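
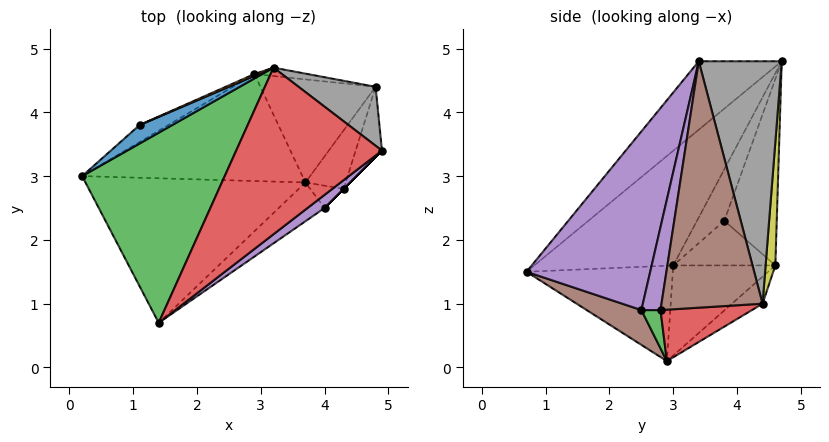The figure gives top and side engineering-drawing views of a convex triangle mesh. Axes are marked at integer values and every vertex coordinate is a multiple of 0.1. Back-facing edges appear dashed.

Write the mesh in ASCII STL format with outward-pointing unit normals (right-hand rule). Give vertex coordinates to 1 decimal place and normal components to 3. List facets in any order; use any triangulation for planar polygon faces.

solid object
 facet normal -0.392 -0.165 -0.905
  outer loop
   vertex 3.7 2.9 0.1
   vertex 1.4 0.7 1.5
   vertex 0.2 3.0 1.6
  endloop
 endfacet
 facet normal -0.319 0.538 -0.780
  outer loop
   vertex 2.9 4.6 1.6
   vertex 3.7 2.9 0.1
   vertex 0.2 3.0 1.6
  endloop
 endfacet
 facet normal -0.590 -0.339 0.733
  outer loop
   vertex 3.2 4.7 4.8
   vertex 0.2 3.0 1.6
   vertex 1.4 0.7 1.5
  endloop
 endfacet
 facet normal -0.371 -0.486 0.791
  outer loop
   vertex 3.2 4.7 4.8
   vertex 1.4 0.7 1.5
   vertex 4.9 3.4 4.8
  endloop
 endfacet
 facet normal 0.577 -0.815 0.055
  outer loop
   vertex 4.0 2.5 0.9
   vertex 4.9 3.4 4.8
   vertex 1.4 0.7 1.5
  endloop
 endfacet
 facet normal 0.399 -0.751 -0.525
  outer loop
   vertex 4.0 2.5 0.9
   vertex 1.4 0.7 1.5
   vertex 3.7 2.9 0.1
  endloop
 endfacet
 facet normal -0.183 0.601 -0.778
  outer loop
   vertex 4.8 4.4 1.0
   vertex 3.7 2.9 0.1
   vertex 2.9 4.6 1.6
  endloop
 endfacet
 facet normal 0.596 0.780 0.190
  outer loop
   vertex 4.8 4.4 1.0
   vertex 3.2 4.7 4.8
   vertex 4.9 3.4 4.8
  endloop
 endfacet
 facet normal 0.092 0.995 -0.040
  outer loop
   vertex 4.8 4.4 1.0
   vertex 2.9 4.6 1.6
   vertex 3.2 4.7 4.8
  endloop
 endfacet
 facet normal -0.484 0.818 -0.311
  outer loop
   vertex 1.1 3.8 2.3
   vertex 2.9 4.6 1.6
   vertex 0.2 3.0 1.6
  endloop
 endfacet
 facet normal -0.761 0.433 0.483
  outer loop
   vertex 1.1 3.8 2.3
   vertex 0.2 3.0 1.6
   vertex 3.2 4.7 4.8
  endloop
 endfacet
 facet normal -0.403 0.915 0.009
  outer loop
   vertex 1.1 3.8 2.3
   vertex 3.2 4.7 4.8
   vertex 2.9 4.6 1.6
  endloop
 endfacet
 facet normal 0.601 -0.601 -0.526
  outer loop
   vertex 4.3 2.8 0.9
   vertex 4.0 2.5 0.9
   vertex 3.7 2.9 0.1
  endloop
 endfacet
 facet normal 0.771 -0.203 -0.604
  outer loop
   vertex 4.3 2.8 0.9
   vertex 3.7 2.9 0.1
   vertex 4.8 4.4 1.0
  endloop
 endfacet
 facet normal 0.707 -0.707 0.000
  outer loop
   vertex 4.3 2.8 0.9
   vertex 4.9 3.4 4.8
   vertex 4.0 2.5 0.9
  endloop
 endfacet
 facet normal 0.951 -0.291 -0.102
  outer loop
   vertex 4.3 2.8 0.9
   vertex 4.8 4.4 1.0
   vertex 4.9 3.4 4.8
  endloop
 endfacet
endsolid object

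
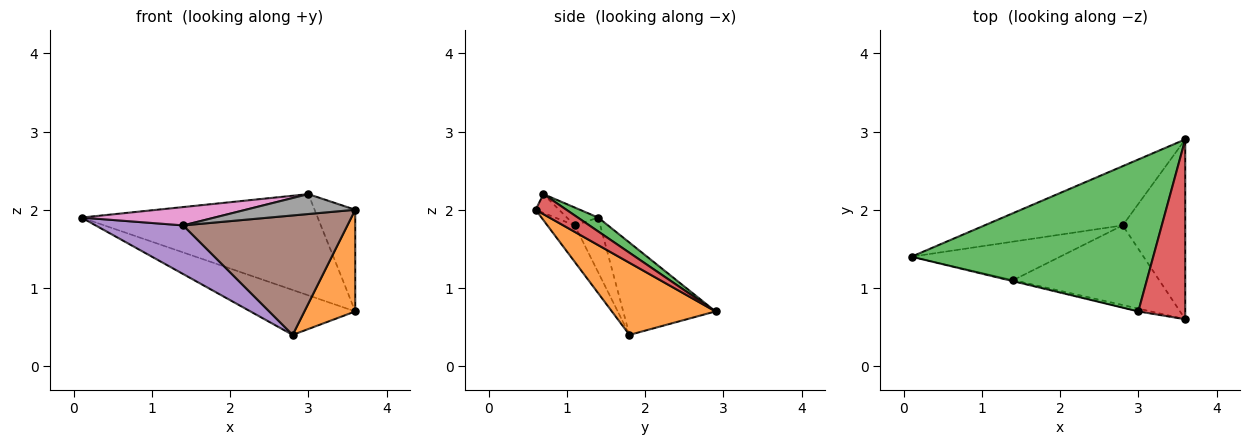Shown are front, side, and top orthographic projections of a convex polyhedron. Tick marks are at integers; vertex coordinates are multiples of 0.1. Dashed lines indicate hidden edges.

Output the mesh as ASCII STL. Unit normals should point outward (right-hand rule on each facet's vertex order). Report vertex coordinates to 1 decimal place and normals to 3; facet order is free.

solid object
 facet normal -0.470 0.533 -0.703
  outer loop
   vertex 2.8 1.8 0.4
   vertex 0.1 1.4 1.9
   vertex 3.6 2.9 0.7
  endloop
 endfacet
 facet normal 0.708 -0.347 -0.615
  outer loop
   vertex 2.8 1.8 0.4
   vertex 3.6 2.9 0.7
   vertex 3.6 0.6 2.0
  endloop
 endfacet
 facet normal 0.048 0.554 0.831
  outer loop
   vertex 3.0 0.7 2.2
   vertex 3.6 2.9 0.7
   vertex 0.1 1.4 1.9
  endloop
 endfacet
 facet normal 0.349 0.461 0.816
  outer loop
   vertex 3.0 0.7 2.2
   vertex 3.6 0.6 2.0
   vertex 3.6 2.9 0.7
  endloop
 endfacet
 facet normal -0.223 -0.764 -0.605
  outer loop
   vertex 1.4 1.1 1.8
   vertex 0.1 1.4 1.9
   vertex 2.8 1.8 0.4
  endloop
 endfacet
 facet normal -0.137 -0.824 -0.549
  outer loop
   vertex 1.4 1.1 1.8
   vertex 2.8 1.8 0.4
   vertex 3.6 0.6 2.0
  endloop
 endfacet
 facet normal -0.229 -0.972 -0.057
  outer loop
   vertex 1.4 1.1 1.8
   vertex 3.0 0.7 2.2
   vertex 0.1 1.4 1.9
  endloop
 endfacet
 facet normal -0.208 -0.968 -0.138
  outer loop
   vertex 1.4 1.1 1.8
   vertex 3.6 0.6 2.0
   vertex 3.0 0.7 2.2
  endloop
 endfacet
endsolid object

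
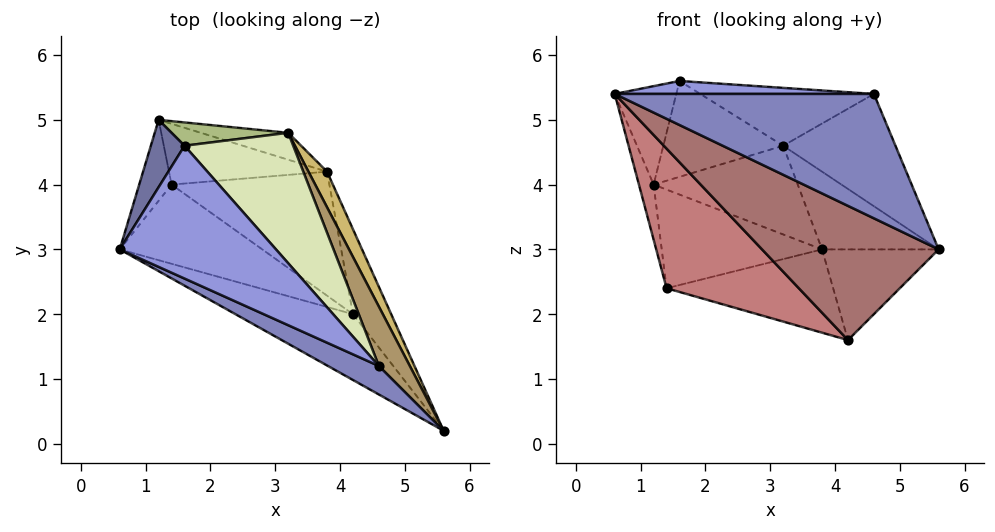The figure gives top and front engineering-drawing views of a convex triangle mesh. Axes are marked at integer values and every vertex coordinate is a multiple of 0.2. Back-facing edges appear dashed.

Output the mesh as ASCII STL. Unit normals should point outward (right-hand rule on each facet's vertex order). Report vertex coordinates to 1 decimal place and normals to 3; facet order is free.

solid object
 facet normal -0.820 0.472 0.323
  outer loop
   vertex 1.6 4.6 5.6
   vertex 1.2 5.0 4.0
   vertex 0.6 3.0 5.4
  endloop
 endfacet
 facet normal -0.402 -0.893 0.205
  outer loop
   vertex 4.6 1.2 5.4
   vertex 0.6 3.0 5.4
   vertex 5.6 0.2 3.0
  endloop
 endfacet
 facet normal -0.044 -0.097 0.994
  outer loop
   vertex 4.6 1.2 5.4
   vertex 1.6 4.6 5.6
   vertex 0.6 3.0 5.4
  endloop
 endfacet
 facet normal -0.967 0.143 -0.210
  outer loop
   vertex 1.4 4.0 2.4
   vertex 0.6 3.0 5.4
   vertex 1.2 5.0 4.0
  endloop
 endfacet
 facet normal 0.060 0.850 -0.524
  outer loop
   vertex 3.8 4.2 3.0
   vertex 1.4 4.0 2.4
   vertex 1.2 5.0 4.0
  endloop
 endfacet
 facet normal 0.026 0.971 0.236
  outer loop
   vertex 3.2 4.8 4.6
   vertex 1.2 5.0 4.0
   vertex 1.6 4.6 5.6
  endloop
 endfacet
 facet normal 0.180 0.941 -0.286
  outer loop
   vertex 3.2 4.8 4.6
   vertex 3.8 4.2 3.0
   vertex 1.2 5.0 4.0
  endloop
 endfacet
 facet normal 0.462 0.360 0.811
  outer loop
   vertex 3.2 4.8 4.6
   vertex 1.6 4.6 5.6
   vertex 4.6 1.2 5.4
  endloop
 endfacet
 facet normal 0.895 0.394 0.209
  outer loop
   vertex 3.2 4.8 4.6
   vertex 4.6 1.2 5.4
   vertex 5.6 0.2 3.0
  endloop
 endfacet
 facet normal 0.896 0.403 0.185
  outer loop
   vertex 3.2 4.8 4.6
   vertex 5.6 0.2 3.0
   vertex 3.8 4.2 3.0
  endloop
 endfacet
 facet normal 0.851 0.383 -0.359
  outer loop
   vertex 4.2 2.0 1.6
   vertex 3.8 4.2 3.0
   vertex 5.6 0.2 3.0
  endloop
 endfacet
 facet normal 0.159 0.550 -0.820
  outer loop
   vertex 4.2 2.0 1.6
   vertex 1.4 4.0 2.4
   vertex 3.8 4.2 3.0
  endloop
 endfacet
 facet normal -0.581 -0.731 -0.358
  outer loop
   vertex 4.2 2.0 1.6
   vertex 5.6 0.2 3.0
   vertex 0.6 3.0 5.4
  endloop
 endfacet
 facet normal -0.606 -0.692 -0.392
  outer loop
   vertex 4.2 2.0 1.6
   vertex 0.6 3.0 5.4
   vertex 1.4 4.0 2.4
  endloop
 endfacet
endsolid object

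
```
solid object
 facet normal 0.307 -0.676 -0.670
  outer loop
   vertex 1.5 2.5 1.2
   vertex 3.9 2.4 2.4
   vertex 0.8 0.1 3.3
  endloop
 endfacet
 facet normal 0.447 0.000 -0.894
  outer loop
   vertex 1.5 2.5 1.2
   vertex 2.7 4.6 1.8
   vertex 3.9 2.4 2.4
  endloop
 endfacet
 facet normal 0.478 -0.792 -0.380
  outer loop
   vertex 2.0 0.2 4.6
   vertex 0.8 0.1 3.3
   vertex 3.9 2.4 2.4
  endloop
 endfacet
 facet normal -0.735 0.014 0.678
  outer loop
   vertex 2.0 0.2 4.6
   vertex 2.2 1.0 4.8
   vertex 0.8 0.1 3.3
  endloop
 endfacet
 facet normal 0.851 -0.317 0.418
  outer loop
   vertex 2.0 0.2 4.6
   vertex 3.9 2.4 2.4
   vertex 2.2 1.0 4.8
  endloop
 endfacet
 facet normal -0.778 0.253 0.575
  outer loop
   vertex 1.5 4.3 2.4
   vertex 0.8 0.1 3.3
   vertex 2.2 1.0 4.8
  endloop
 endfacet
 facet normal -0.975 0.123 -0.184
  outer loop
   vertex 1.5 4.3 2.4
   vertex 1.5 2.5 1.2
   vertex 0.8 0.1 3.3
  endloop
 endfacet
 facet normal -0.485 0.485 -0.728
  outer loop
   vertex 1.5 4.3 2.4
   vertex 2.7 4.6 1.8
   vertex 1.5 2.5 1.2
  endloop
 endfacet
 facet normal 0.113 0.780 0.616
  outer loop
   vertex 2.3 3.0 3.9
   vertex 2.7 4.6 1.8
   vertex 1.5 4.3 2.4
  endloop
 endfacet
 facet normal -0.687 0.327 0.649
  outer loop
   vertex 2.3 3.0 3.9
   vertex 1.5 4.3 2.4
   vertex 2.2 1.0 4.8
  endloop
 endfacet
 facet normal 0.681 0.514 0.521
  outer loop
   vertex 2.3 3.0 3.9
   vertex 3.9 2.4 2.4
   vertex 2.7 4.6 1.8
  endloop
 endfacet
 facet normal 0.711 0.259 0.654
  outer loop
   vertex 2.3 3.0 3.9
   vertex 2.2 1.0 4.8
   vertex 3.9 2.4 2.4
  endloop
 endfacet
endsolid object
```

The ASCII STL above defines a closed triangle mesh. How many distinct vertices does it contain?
8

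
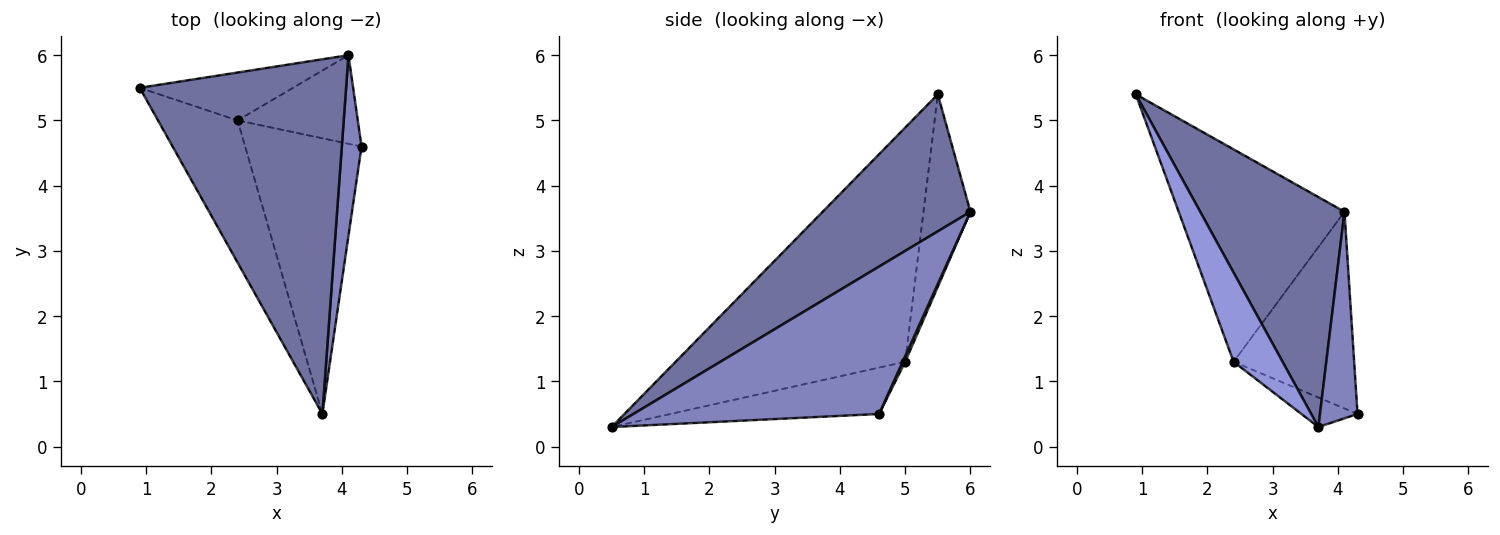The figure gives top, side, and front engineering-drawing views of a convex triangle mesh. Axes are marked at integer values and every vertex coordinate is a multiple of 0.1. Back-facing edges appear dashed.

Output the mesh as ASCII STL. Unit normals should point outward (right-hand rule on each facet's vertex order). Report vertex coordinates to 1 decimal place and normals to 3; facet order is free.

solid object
 facet normal 0.487 -0.475 0.733
  outer loop
   vertex 4.1 6.0 3.6
   vertex 0.9 5.5 5.4
   vertex 3.7 0.5 0.3
  endloop
 endfacet
 facet normal 0.980 -0.150 0.131
  outer loop
   vertex 4.1 6.0 3.6
   vertex 3.7 0.5 0.3
   vertex 4.3 4.6 0.5
  endloop
 endfacet
 facet normal -0.928 -0.198 -0.315
  outer loop
   vertex 2.4 5.0 1.3
   vertex 3.7 0.5 0.3
   vertex 0.9 5.5 5.4
  endloop
 endfacet
 facet normal -0.368 0.099 -0.924
  outer loop
   vertex 2.4 5.0 1.3
   vertex 4.3 4.6 0.5
   vertex 3.7 0.5 0.3
  endloop
 endfacet
 facet normal -0.266 0.940 -0.212
  outer loop
   vertex 2.4 5.0 1.3
   vertex 0.9 5.5 5.4
   vertex 4.1 6.0 3.6
  endloop
 endfacet
 facet normal 0.019 0.912 -0.410
  outer loop
   vertex 2.4 5.0 1.3
   vertex 4.1 6.0 3.6
   vertex 4.3 4.6 0.5
  endloop
 endfacet
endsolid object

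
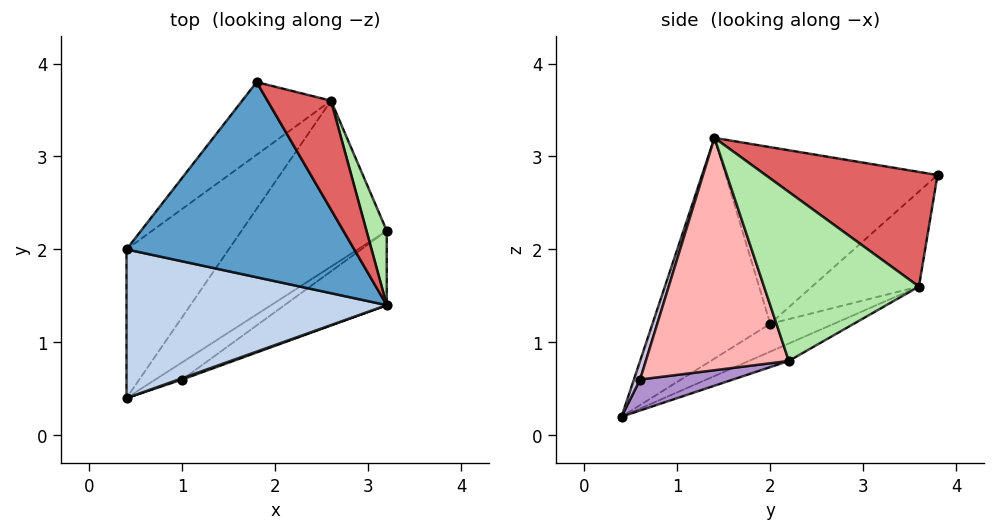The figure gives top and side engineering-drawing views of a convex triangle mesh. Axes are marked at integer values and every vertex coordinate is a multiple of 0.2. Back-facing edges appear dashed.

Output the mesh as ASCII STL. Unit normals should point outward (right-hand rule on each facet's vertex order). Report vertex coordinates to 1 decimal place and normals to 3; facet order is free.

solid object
 facet normal -0.598 -0.220 0.771
  outer loop
   vertex 3.2 1.4 3.2
   vertex 1.8 3.8 2.8
   vertex 0.4 2.0 1.2
  endloop
 endfacet
 facet normal -0.584 -0.430 0.688
  outer loop
   vertex 0.4 0.4 0.2
   vertex 3.2 1.4 3.2
   vertex 0.4 2.0 1.2
  endloop
 endfacet
 facet normal -0.473 0.762 -0.443
  outer loop
   vertex 2.6 3.6 1.6
   vertex 0.4 2.0 1.2
   vertex 1.8 3.8 2.8
  endloop
 endfacet
 facet normal -0.225 0.516 -0.826
  outer loop
   vertex 2.6 3.6 1.6
   vertex 0.4 0.4 0.2
   vertex 0.4 2.0 1.2
  endloop
 endfacet
 facet normal -0.106 0.459 -0.882
  outer loop
   vertex 2.6 3.6 1.6
   vertex 3.2 2.2 0.8
   vertex 0.4 0.4 0.2
  endloop
 endfacet
 facet normal 0.935 0.337 0.112
  outer loop
   vertex 2.6 3.6 1.6
   vertex 3.2 1.4 3.2
   vertex 3.2 2.2 0.8
  endloop
 endfacet
 facet normal 0.753 0.509 0.417
  outer loop
   vertex 2.6 3.6 1.6
   vertex 1.8 3.8 2.8
   vertex 3.2 1.4 3.2
  endloop
 endfacet
 facet normal 0.584 -0.770 -0.257
  outer loop
   vertex 1.0 0.6 0.6
   vertex 3.2 2.2 0.8
   vertex 3.2 1.4 3.2
  endloop
 endfacet
 facet normal 0.546 -0.691 -0.473
  outer loop
   vertex 1.0 0.6 0.6
   vertex 0.4 0.4 0.2
   vertex 3.2 2.2 0.8
  endloop
 endfacet
 facet normal 0.282 -0.958 0.056
  outer loop
   vertex 1.0 0.6 0.6
   vertex 3.2 1.4 3.2
   vertex 0.4 0.4 0.2
  endloop
 endfacet
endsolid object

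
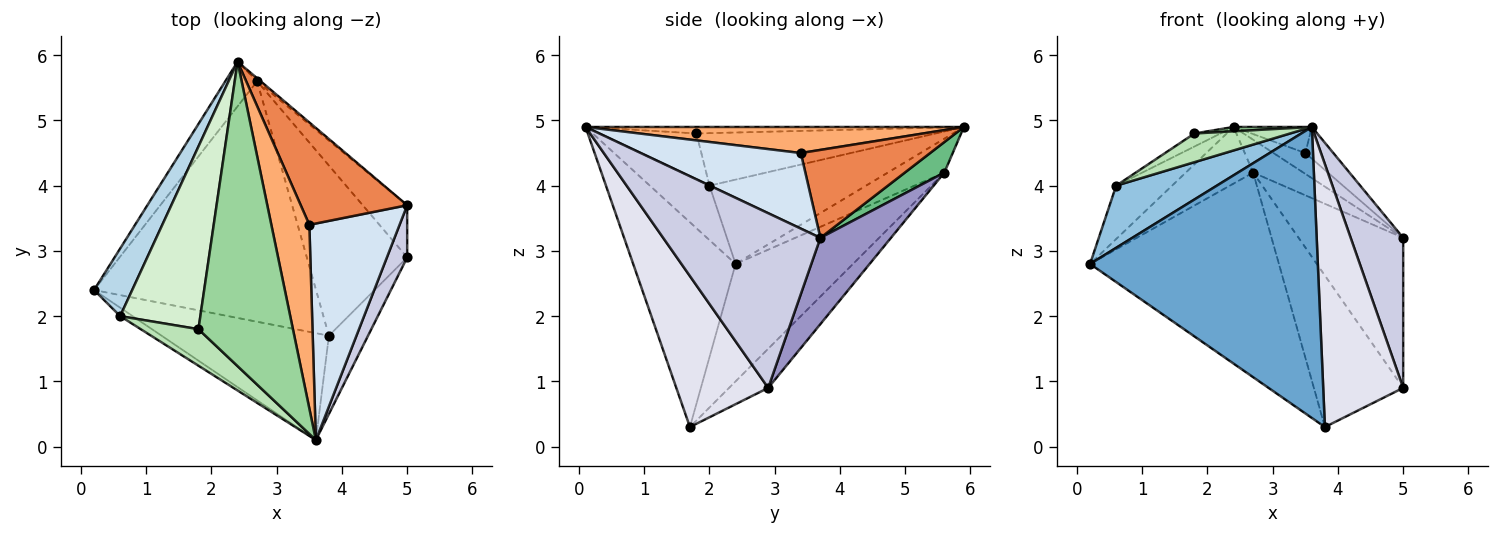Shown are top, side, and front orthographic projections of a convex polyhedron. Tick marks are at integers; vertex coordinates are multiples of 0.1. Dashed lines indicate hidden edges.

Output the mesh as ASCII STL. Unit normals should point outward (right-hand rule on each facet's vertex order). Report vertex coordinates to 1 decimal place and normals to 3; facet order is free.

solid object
 facet normal -0.389 -0.865 -0.318
  outer loop
   vertex 3.8 1.7 0.3
   vertex 3.6 0.1 4.9
   vertex 0.2 2.4 2.8
  endloop
 endfacet
 facet normal -0.506 -0.854 -0.116
  outer loop
   vertex 0.6 2.0 4.0
   vertex 0.2 2.4 2.8
   vertex 3.6 0.1 4.9
  endloop
 endfacet
 facet normal -0.866 0.309 0.392
  outer loop
   vertex 0.6 2.0 4.0
   vertex 2.4 5.9 4.9
   vertex 0.2 2.4 2.8
  endloop
 endfacet
 facet normal 0.638 0.112 0.762
  outer loop
   vertex 3.5 3.4 4.5
   vertex 3.6 0.1 4.9
   vertex 5.0 3.7 3.2
  endloop
 endfacet
 facet normal 0.629 0.155 0.762
  outer loop
   vertex 3.5 3.4 4.5
   vertex 5.0 3.7 3.2
   vertex 2.4 5.9 4.9
  endloop
 endfacet
 facet normal 0.562 0.116 0.819
  outer loop
   vertex 3.5 3.4 4.5
   vertex 2.4 5.9 4.9
   vertex 3.6 0.1 4.9
  endloop
 endfacet
 facet normal -0.374 0.601 -0.706
  outer loop
   vertex 2.7 5.6 4.2
   vertex 3.8 1.7 0.3
   vertex 0.2 2.4 2.8
  endloop
 endfacet
 facet normal -0.550 0.656 -0.517
  outer loop
   vertex 2.7 5.6 4.2
   vertex 0.2 2.4 2.8
   vertex 2.4 5.9 4.9
  endloop
 endfacet
 facet normal 0.616 0.784 -0.072
  outer loop
   vertex 2.7 5.6 4.2
   vertex 2.4 5.9 4.9
   vertex 5.0 3.7 3.2
  endloop
 endfacet
 facet normal -0.069 -0.014 0.998
  outer loop
   vertex 1.8 1.8 4.8
   vertex 3.6 0.1 4.9
   vertex 2.4 5.9 4.9
  endloop
 endfacet
 facet normal -0.531 -0.523 0.666
  outer loop
   vertex 1.8 1.8 4.8
   vertex 0.6 2.0 4.0
   vertex 3.6 0.1 4.9
  endloop
 endfacet
 facet normal -0.547 0.060 0.835
  outer loop
   vertex 1.8 1.8 4.8
   vertex 2.4 5.9 4.9
   vertex 0.6 2.0 4.0
  endloop
 endfacet
 facet normal 0.537 0.796 -0.277
  outer loop
   vertex 5.0 2.9 0.9
   vertex 2.7 5.6 4.2
   vertex 5.0 3.7 3.2
  endloop
 endfacet
 facet normal -0.280 0.638 -0.717
  outer loop
   vertex 5.0 2.9 0.9
   vertex 3.8 1.7 0.3
   vertex 2.7 5.6 4.2
  endloop
 endfacet
 facet normal 0.943 -0.315 0.110
  outer loop
   vertex 5.0 2.9 0.9
   vertex 5.0 3.7 3.2
   vertex 3.6 0.1 4.9
  endloop
 endfacet
 facet normal 0.740 -0.644 -0.192
  outer loop
   vertex 5.0 2.9 0.9
   vertex 3.6 0.1 4.9
   vertex 3.8 1.7 0.3
  endloop
 endfacet
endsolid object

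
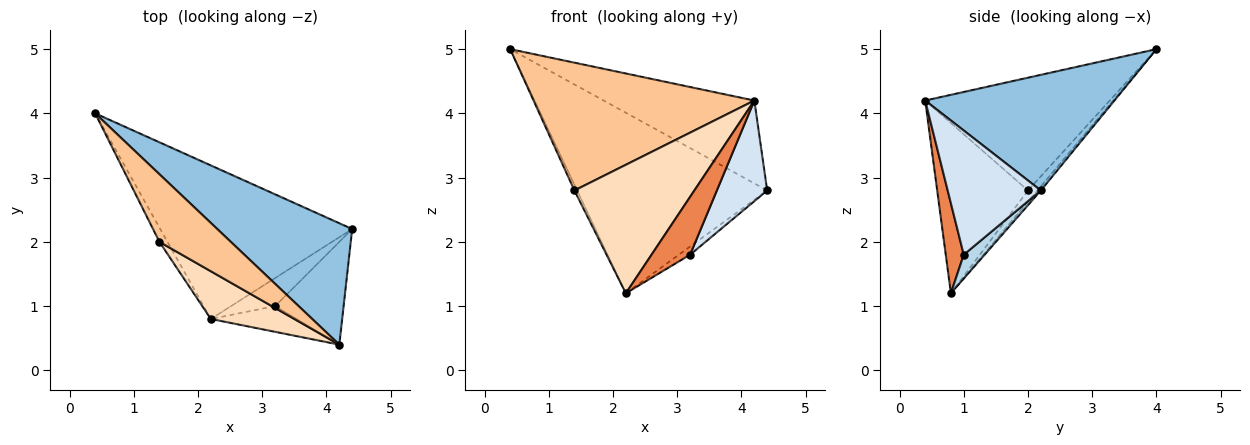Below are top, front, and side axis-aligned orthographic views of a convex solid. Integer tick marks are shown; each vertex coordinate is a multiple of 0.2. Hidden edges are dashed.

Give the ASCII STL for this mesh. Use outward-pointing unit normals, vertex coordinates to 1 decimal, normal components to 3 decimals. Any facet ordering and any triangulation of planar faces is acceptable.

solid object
 facet normal -0.014 0.762 -0.648
  outer loop
   vertex 2.2 0.8 1.2
   vertex 0.4 4.0 5.0
   vertex 4.4 2.2 2.8
  endloop
 endfacet
 facet normal 0.578 0.460 0.674
  outer loop
   vertex 4.2 0.4 4.2
   vertex 4.4 2.2 2.8
   vertex 0.4 4.0 5.0
  endloop
 endfacet
 facet normal 0.461 0.248 -0.852
  outer loop
   vertex 3.2 1.0 1.8
   vertex 2.2 0.8 1.2
   vertex 4.4 2.2 2.8
  endloop
 endfacet
 facet normal 0.791 -0.428 -0.437
  outer loop
   vertex 3.2 1.0 1.8
   vertex 4.4 2.2 2.8
   vertex 4.2 0.4 4.2
  endloop
 endfacet
 facet normal 0.392 -0.841 -0.374
  outer loop
   vertex 3.2 1.0 1.8
   vertex 4.2 0.4 4.2
   vertex 2.2 0.8 1.2
  endloop
 endfacet
 facet normal -0.793 0.226 -0.566
  outer loop
   vertex 1.4 2.0 2.8
   vertex 0.4 4.0 5.0
   vertex 2.2 0.8 1.2
  endloop
 endfacet
 facet normal -0.594 -0.711 0.376
  outer loop
   vertex 1.4 2.0 2.8
   vertex 4.2 0.4 4.2
   vertex 0.4 4.0 5.0
  endloop
 endfacet
 facet normal -0.579 -0.764 0.284
  outer loop
   vertex 1.4 2.0 2.8
   vertex 2.2 0.8 1.2
   vertex 4.2 0.4 4.2
  endloop
 endfacet
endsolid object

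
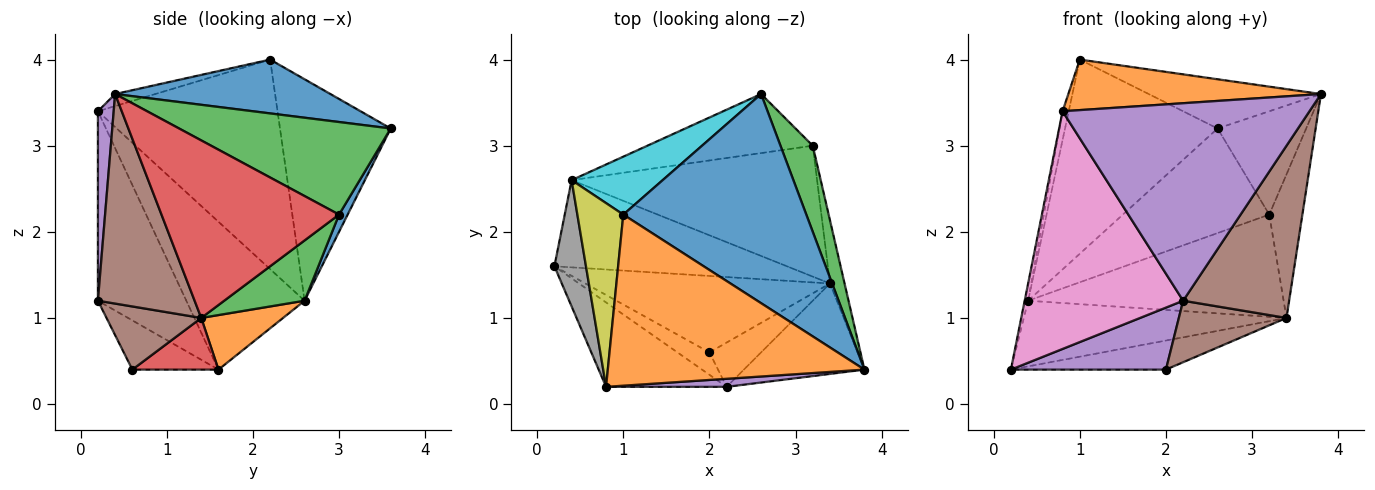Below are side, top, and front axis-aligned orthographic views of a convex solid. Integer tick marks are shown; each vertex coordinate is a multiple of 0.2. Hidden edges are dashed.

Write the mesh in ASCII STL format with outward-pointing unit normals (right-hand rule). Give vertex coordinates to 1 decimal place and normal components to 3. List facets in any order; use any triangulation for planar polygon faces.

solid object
 facet normal 0.275 0.220 0.936
  outer loop
   vertex 1.0 2.2 4.0
   vertex 3.8 0.4 3.6
   vertex 2.6 3.6 3.2
  endloop
 endfacet
 facet normal -0.045 -0.283 0.958
  outer loop
   vertex 1.0 2.2 4.0
   vertex 0.8 0.2 3.4
   vertex 3.8 0.4 3.6
  endloop
 endfacet
 facet normal 0.878 0.368 0.306
  outer loop
   vertex 3.2 3.0 2.2
   vertex 2.6 3.6 3.2
   vertex 3.8 0.4 3.6
  endloop
 endfacet
 facet normal 0.980 0.183 -0.080
  outer loop
   vertex 3.2 3.0 2.2
   vertex 3.8 0.4 3.6
   vertex 3.4 1.4 1.0
  endloop
 endfacet
 facet normal 0.064 -0.997 0.041
  outer loop
   vertex 2.2 0.2 1.2
   vertex 3.8 0.4 3.6
   vertex 0.8 0.2 3.4
  endloop
 endfacet
 facet normal 0.628 -0.689 -0.362
  outer loop
   vertex 2.2 0.2 1.2
   vertex 3.4 1.4 1.0
   vertex 3.8 0.4 3.6
  endloop
 endfacet
 facet normal -0.465 -0.834 -0.296
  outer loop
   vertex 2.2 0.2 1.2
   vertex 0.8 0.2 3.4
   vertex 0.2 1.6 0.4
  endloop
 endfacet
 facet normal -0.978 0.028 0.209
  outer loop
   vertex 0.4 2.6 1.2
   vertex 0.2 1.6 0.4
   vertex 0.8 0.2 3.4
  endloop
 endfacet
 facet normal -0.976 0.033 0.214
  outer loop
   vertex 0.4 2.6 1.2
   vertex 0.8 0.2 3.4
   vertex 1.0 2.2 4.0
  endloop
 endfacet
 facet normal -0.571 0.787 0.235
  outer loop
   vertex 0.4 2.6 1.2
   vertex 1.0 2.2 4.0
   vertex 2.6 3.6 3.2
  endloop
 endfacet
 facet normal 0.051 0.870 -0.491
  outer loop
   vertex 0.4 2.6 1.2
   vertex 2.6 3.6 3.2
   vertex 3.2 3.0 2.2
  endloop
 endfacet
 facet normal 0.184 0.591 -0.785
  outer loop
   vertex 0.4 2.6 1.2
   vertex 3.4 1.4 1.0
   vertex 0.2 1.6 0.4
  endloop
 endfacet
 facet normal 0.190 0.604 -0.774
  outer loop
   vertex 0.4 2.6 1.2
   vertex 3.2 3.0 2.2
   vertex 3.4 1.4 1.0
  endloop
 endfacet
 facet normal 0.194 0.349 -0.917
  outer loop
   vertex 2.0 0.6 0.4
   vertex 0.2 1.6 0.4
   vertex 3.4 1.4 1.0
  endloop
 endfacet
 facet normal -0.463 -0.834 -0.301
  outer loop
   vertex 2.0 0.6 0.4
   vertex 2.2 0.2 1.2
   vertex 0.2 1.6 0.4
  endloop
 endfacet
 facet normal 0.581 -0.660 -0.475
  outer loop
   vertex 2.0 0.6 0.4
   vertex 3.4 1.4 1.0
   vertex 2.2 0.2 1.2
  endloop
 endfacet
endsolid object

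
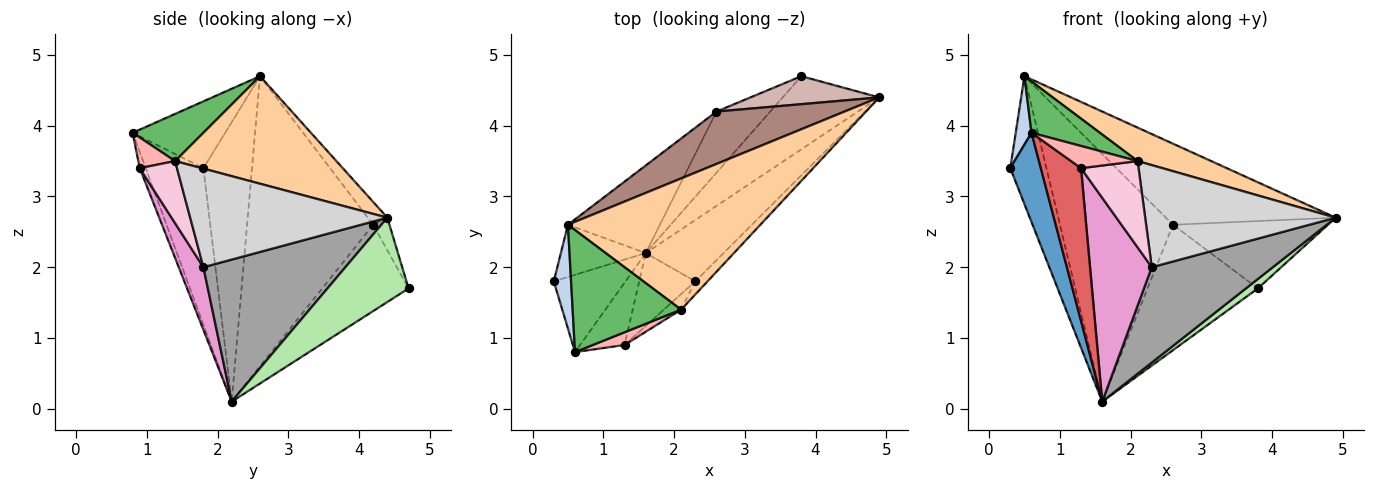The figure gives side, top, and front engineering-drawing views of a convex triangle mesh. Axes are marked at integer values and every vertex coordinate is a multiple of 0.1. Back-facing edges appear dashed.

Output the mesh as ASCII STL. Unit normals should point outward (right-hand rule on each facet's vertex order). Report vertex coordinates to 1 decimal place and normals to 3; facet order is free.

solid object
 facet normal -0.819 -0.433 -0.375
  outer loop
   vertex 1.6 2.2 0.1
   vertex 0.6 0.8 3.9
   vertex 0.3 1.8 3.4
  endloop
 endfacet
 facet normal -0.955 -0.163 0.247
  outer loop
   vertex 0.5 2.6 4.7
   vertex 0.3 1.8 3.4
   vertex 0.6 0.8 3.9
  endloop
 endfacet
 facet normal -0.780 0.580 -0.237
  outer loop
   vertex 0.5 2.6 4.7
   vertex 1.6 2.2 0.1
   vertex 0.3 1.8 3.4
  endloop
 endfacet
 facet normal 0.476 -0.217 0.852
  outer loop
   vertex 2.1 1.4 3.5
   vertex 4.9 4.4 2.7
   vertex 0.5 2.6 4.7
  endloop
 endfacet
 facet normal 0.372 -0.360 0.856
  outer loop
   vertex 2.1 1.4 3.5
   vertex 0.5 2.6 4.7
   vertex 0.6 0.8 3.9
  endloop
 endfacet
 facet normal 0.655 -0.097 -0.749
  outer loop
   vertex 3.8 4.7 1.7
   vertex 4.9 4.4 2.7
   vertex 1.6 2.2 0.1
  endloop
 endfacet
 facet normal -0.136 -0.917 -0.374
  outer loop
   vertex 1.3 0.9 3.4
   vertex 0.6 0.8 3.9
   vertex 1.6 2.2 0.1
  endloop
 endfacet
 facet normal 0.432 -0.782 0.449
  outer loop
   vertex 1.3 0.9 3.4
   vertex 2.1 1.4 3.5
   vertex 0.6 0.8 3.9
  endloop
 endfacet
 facet normal -0.725 0.650 -0.230
  outer loop
   vertex 2.6 4.2 2.6
   vertex 1.6 2.2 0.1
   vertex 0.5 2.6 4.7
  endloop
 endfacet
 facet normal -0.575 0.735 -0.358
  outer loop
   vertex 2.6 4.2 2.6
   vertex 3.8 4.7 1.7
   vertex 1.6 2.2 0.1
  endloop
 endfacet
 facet normal -0.096 0.836 0.541
  outer loop
   vertex 2.6 4.2 2.6
   vertex 0.5 2.6 4.7
   vertex 4.9 4.4 2.7
  endloop
 endfacet
 facet normal -0.097 0.919 0.382
  outer loop
   vertex 2.6 4.2 2.6
   vertex 4.9 4.4 2.7
   vertex 3.8 4.7 1.7
  endloop
 endfacet
 facet normal 0.352 -0.881 -0.315
  outer loop
   vertex 2.3 1.8 2.0
   vertex 1.3 0.9 3.4
   vertex 1.6 2.2 0.1
  endloop
 endfacet
 facet normal 0.537 -0.830 -0.150
  outer loop
   vertex 2.3 1.8 2.0
   vertex 2.1 1.4 3.5
   vertex 1.3 0.9 3.4
  endloop
 endfacet
 facet normal 0.702 -0.599 -0.385
  outer loop
   vertex 2.3 1.8 2.0
   vertex 1.6 2.2 0.1
   vertex 4.9 4.4 2.7
  endloop
 endfacet
 facet normal 0.716 -0.692 -0.089
  outer loop
   vertex 2.3 1.8 2.0
   vertex 4.9 4.4 2.7
   vertex 2.1 1.4 3.5
  endloop
 endfacet
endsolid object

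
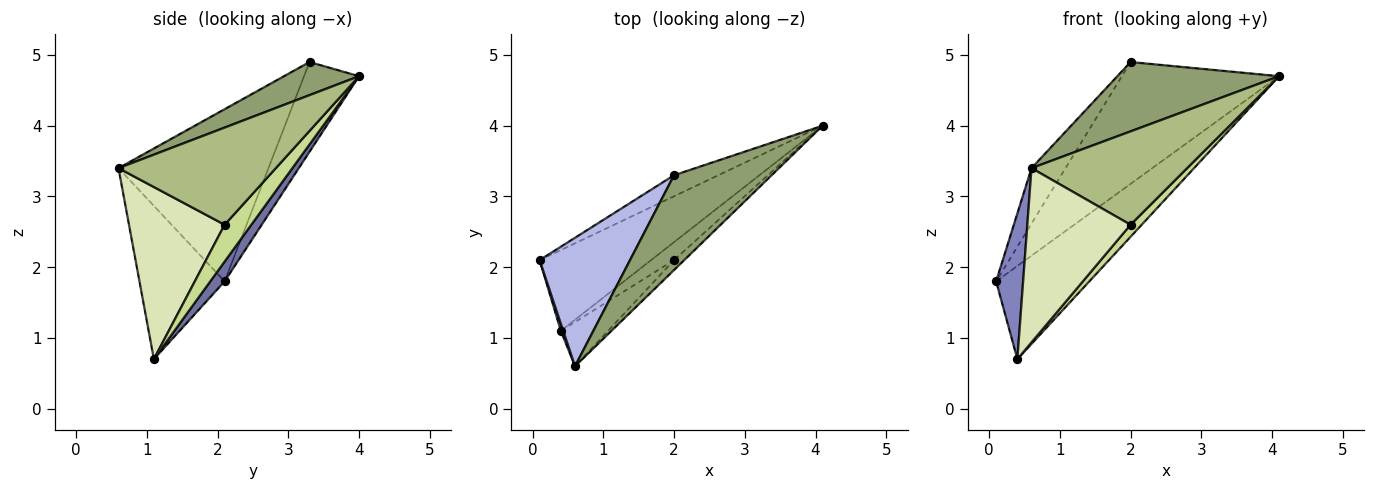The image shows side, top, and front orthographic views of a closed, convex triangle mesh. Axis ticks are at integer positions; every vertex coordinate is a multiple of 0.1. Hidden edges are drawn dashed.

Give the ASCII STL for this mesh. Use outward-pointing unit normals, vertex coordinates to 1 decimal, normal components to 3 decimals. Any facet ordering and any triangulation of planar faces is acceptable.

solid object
 facet normal 0.115 0.750 -0.651
  outer loop
   vertex 0.4 1.1 0.7
   vertex 0.1 2.1 1.8
   vertex 4.1 4.0 4.7
  endloop
 endfacet
 facet normal -0.953 -0.302 0.015
  outer loop
   vertex 0.4 1.1 0.7
   vertex 0.6 0.6 3.4
   vertex 0.1 2.1 1.8
  endloop
 endfacet
 facet normal -0.326 0.932 -0.161
  outer loop
   vertex 2.0 3.3 4.9
   vertex 4.1 4.0 4.7
   vertex 0.1 2.1 1.8
  endloop
 endfacet
 facet normal -0.868 0.197 0.456
  outer loop
   vertex 2.0 3.3 4.9
   vertex 0.1 2.1 1.8
   vertex 0.6 0.6 3.4
  endloop
 endfacet
 facet normal 0.264 -0.569 0.779
  outer loop
   vertex 2.0 3.3 4.9
   vertex 0.6 0.6 3.4
   vertex 4.1 4.0 4.7
  endloop
 endfacet
 facet normal 0.709 -0.701 -0.074
  outer loop
   vertex 2.0 2.1 2.6
   vertex 4.1 4.0 4.7
   vertex 0.6 0.6 3.4
  endloop
 endfacet
 facet normal 0.800 -0.334 -0.498
  outer loop
   vertex 2.0 2.1 2.6
   vertex 0.4 1.1 0.7
   vertex 4.1 4.0 4.7
  endloop
 endfacet
 facet normal 0.668 -0.721 -0.183
  outer loop
   vertex 2.0 2.1 2.6
   vertex 0.6 0.6 3.4
   vertex 0.4 1.1 0.7
  endloop
 endfacet
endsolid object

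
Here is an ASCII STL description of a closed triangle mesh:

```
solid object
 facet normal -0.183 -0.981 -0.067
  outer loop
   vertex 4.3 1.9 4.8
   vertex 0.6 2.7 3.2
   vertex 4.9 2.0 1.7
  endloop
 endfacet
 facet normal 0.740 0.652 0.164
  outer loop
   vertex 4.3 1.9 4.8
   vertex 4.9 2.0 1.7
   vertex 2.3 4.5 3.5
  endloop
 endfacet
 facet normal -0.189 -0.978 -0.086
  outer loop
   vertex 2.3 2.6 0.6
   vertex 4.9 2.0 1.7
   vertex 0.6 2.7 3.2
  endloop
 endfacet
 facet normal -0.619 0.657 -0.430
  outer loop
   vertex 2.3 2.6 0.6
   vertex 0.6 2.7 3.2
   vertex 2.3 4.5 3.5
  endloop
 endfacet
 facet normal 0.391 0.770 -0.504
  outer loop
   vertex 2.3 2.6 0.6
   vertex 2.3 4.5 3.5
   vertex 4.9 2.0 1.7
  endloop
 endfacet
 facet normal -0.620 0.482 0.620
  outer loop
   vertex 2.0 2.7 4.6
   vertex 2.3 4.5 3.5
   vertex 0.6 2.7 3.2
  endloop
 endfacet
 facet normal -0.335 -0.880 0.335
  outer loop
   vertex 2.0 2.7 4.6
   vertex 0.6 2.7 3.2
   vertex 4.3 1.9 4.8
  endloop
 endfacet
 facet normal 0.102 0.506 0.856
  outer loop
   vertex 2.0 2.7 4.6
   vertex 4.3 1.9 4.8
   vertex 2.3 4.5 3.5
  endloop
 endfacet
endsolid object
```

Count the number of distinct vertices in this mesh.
6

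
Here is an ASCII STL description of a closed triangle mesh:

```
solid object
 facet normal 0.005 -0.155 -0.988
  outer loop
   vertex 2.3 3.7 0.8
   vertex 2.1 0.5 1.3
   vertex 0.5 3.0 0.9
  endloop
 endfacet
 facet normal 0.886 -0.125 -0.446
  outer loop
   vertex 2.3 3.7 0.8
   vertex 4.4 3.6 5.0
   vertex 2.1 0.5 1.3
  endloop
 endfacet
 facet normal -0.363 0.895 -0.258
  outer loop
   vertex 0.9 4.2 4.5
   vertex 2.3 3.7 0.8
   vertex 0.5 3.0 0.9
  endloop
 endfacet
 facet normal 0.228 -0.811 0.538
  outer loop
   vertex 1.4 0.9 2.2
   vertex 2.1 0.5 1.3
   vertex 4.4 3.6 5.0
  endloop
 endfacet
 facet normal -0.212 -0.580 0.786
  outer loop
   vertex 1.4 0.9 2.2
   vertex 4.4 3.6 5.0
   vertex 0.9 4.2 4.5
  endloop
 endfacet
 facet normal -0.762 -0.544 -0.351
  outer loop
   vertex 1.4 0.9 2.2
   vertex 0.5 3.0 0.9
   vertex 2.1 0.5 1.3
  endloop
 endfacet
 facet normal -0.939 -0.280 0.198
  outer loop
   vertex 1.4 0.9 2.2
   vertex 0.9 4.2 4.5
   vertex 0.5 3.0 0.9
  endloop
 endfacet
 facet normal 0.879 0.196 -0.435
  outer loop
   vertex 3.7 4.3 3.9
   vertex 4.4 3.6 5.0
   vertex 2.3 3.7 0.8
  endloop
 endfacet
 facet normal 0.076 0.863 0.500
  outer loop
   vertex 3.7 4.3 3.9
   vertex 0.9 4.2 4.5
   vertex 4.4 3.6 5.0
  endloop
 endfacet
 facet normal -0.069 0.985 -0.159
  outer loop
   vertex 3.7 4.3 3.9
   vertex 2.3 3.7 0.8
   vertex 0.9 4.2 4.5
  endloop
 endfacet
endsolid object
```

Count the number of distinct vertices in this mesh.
7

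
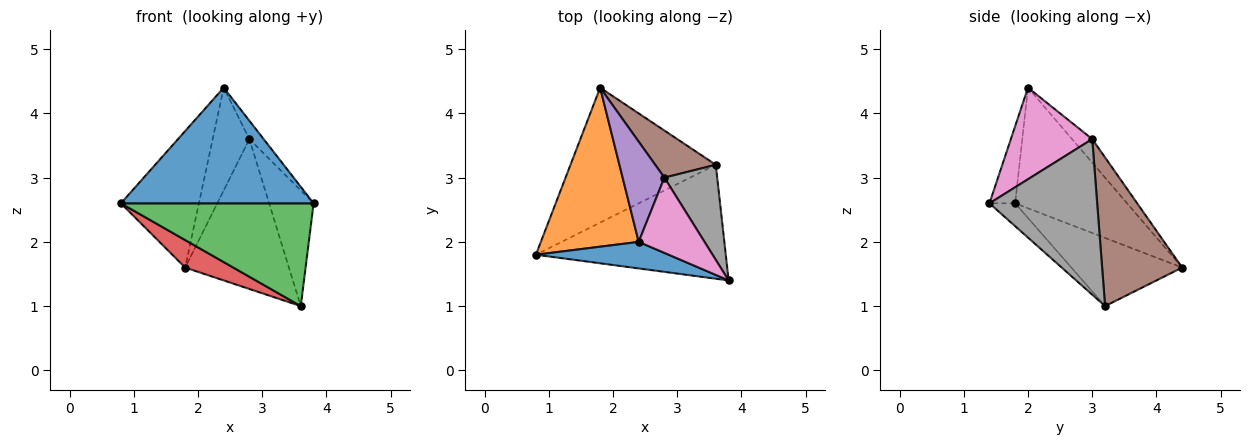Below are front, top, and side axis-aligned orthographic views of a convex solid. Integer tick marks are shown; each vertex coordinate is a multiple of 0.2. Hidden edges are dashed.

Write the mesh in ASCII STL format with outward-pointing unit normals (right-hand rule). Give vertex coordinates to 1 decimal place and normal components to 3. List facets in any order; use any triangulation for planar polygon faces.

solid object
 facet normal -0.129 -0.967 0.222
  outer loop
   vertex 2.4 2.0 4.4
   vertex 0.8 1.8 2.6
   vertex 3.8 1.4 2.6
  endloop
 endfacet
 facet normal -0.683 0.476 0.554
  outer loop
   vertex 2.4 2.0 4.4
   vertex 1.8 4.4 1.6
   vertex 0.8 1.8 2.6
  endloop
 endfacet
 facet normal -0.089 -0.667 -0.740
  outer loop
   vertex 3.6 3.2 1.0
   vertex 3.8 1.4 2.6
   vertex 0.8 1.8 2.6
  endloop
 endfacet
 facet normal -0.418 -0.182 -0.890
  outer loop
   vertex 3.6 3.2 1.0
   vertex 0.8 1.8 2.6
   vertex 1.8 4.4 1.6
  endloop
 endfacet
 facet normal -0.366 0.666 0.650
  outer loop
   vertex 2.8 3.0 3.6
   vertex 1.8 4.4 1.6
   vertex 2.4 2.0 4.4
  endloop
 endfacet
 facet normal 0.593 0.768 0.241
  outer loop
   vertex 2.8 3.0 3.6
   vertex 3.6 3.2 1.0
   vertex 1.8 4.4 1.6
  endloop
 endfacet
 facet normal 0.804 0.141 0.578
  outer loop
   vertex 2.8 3.0 3.6
   vertex 2.4 2.0 4.4
   vertex 3.8 1.4 2.6
  endloop
 endfacet
 facet normal 0.882 0.364 0.299
  outer loop
   vertex 2.8 3.0 3.6
   vertex 3.8 1.4 2.6
   vertex 3.6 3.2 1.0
  endloop
 endfacet
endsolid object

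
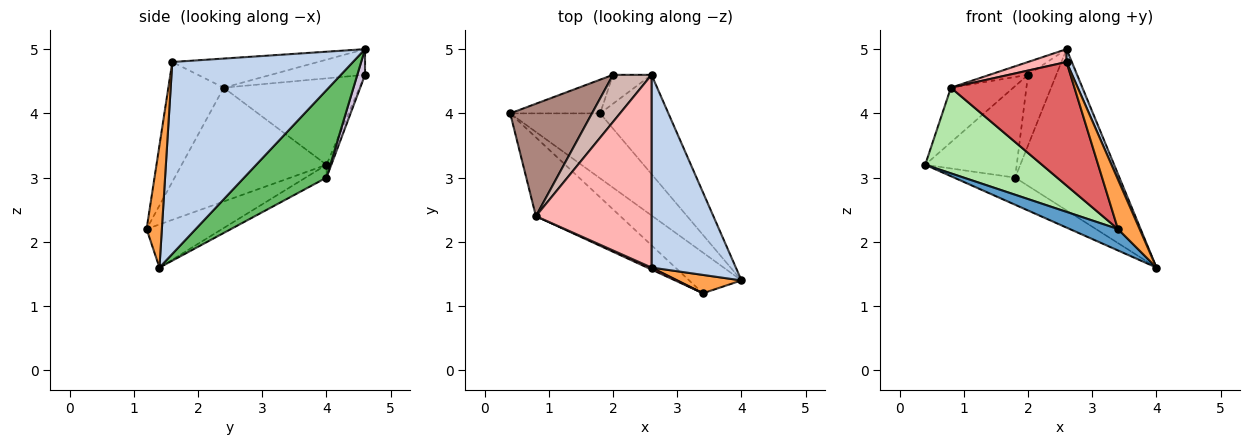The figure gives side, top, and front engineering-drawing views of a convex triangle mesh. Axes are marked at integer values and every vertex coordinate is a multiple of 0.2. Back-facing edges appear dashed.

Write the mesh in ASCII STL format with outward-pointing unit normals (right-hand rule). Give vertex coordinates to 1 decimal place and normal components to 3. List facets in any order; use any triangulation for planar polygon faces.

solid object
 facet normal -0.589 -0.376 -0.715
  outer loop
   vertex 3.4 1.2 2.2
   vertex 0.4 4.0 3.2
   vertex 4.0 1.4 1.6
  endloop
 endfacet
 facet normal 0.915 -0.027 0.402
  outer loop
   vertex 2.6 1.6 4.8
   vertex 4.0 1.4 1.6
   vertex 2.6 4.6 5.0
  endloop
 endfacet
 facet normal 0.551 -0.783 0.290
  outer loop
   vertex 2.6 1.6 4.8
   vertex 3.4 1.2 2.2
   vertex 4.0 1.4 1.6
  endloop
 endfacet
 facet normal -0.131 0.382 -0.915
  outer loop
   vertex 1.8 4.0 3.0
   vertex 4.0 1.4 1.6
   vertex 0.4 4.0 3.2
  endloop
 endfacet
 facet normal 0.558 0.707 -0.435
  outer loop
   vertex 1.8 4.0 3.0
   vertex 2.6 4.6 5.0
   vertex 4.0 1.4 1.6
  endloop
 endfacet
 facet normal -0.674 -0.544 -0.500
  outer loop
   vertex 0.8 2.4 4.4
   vertex 0.4 4.0 3.2
   vertex 3.4 1.2 2.2
  endloop
 endfacet
 facet normal -0.409 -0.913 0.015
  outer loop
   vertex 0.8 2.4 4.4
   vertex 3.4 1.2 2.2
   vertex 2.6 1.6 4.8
  endloop
 endfacet
 facet normal -0.244 -0.065 0.968
  outer loop
   vertex 0.8 2.4 4.4
   vertex 2.6 1.6 4.8
   vertex 2.6 4.6 5.0
  endloop
 endfacet
 facet normal -0.049 0.937 -0.345
  outer loop
   vertex 2.0 4.6 4.6
   vertex 1.8 4.0 3.0
   vertex 0.4 4.0 3.2
  endloop
 endfacet
 facet normal 0.245 0.897 -0.367
  outer loop
   vertex 2.0 4.6 4.6
   vertex 2.6 4.6 5.0
   vertex 1.8 4.0 3.0
  endloop
 endfacet
 facet normal -0.689 0.317 0.652
  outer loop
   vertex 2.0 4.6 4.6
   vertex 0.4 4.0 3.2
   vertex 0.8 2.4 4.4
  endloop
 endfacet
 facet normal -0.541 0.221 0.811
  outer loop
   vertex 2.0 4.6 4.6
   vertex 0.8 2.4 4.4
   vertex 2.6 4.6 5.0
  endloop
 endfacet
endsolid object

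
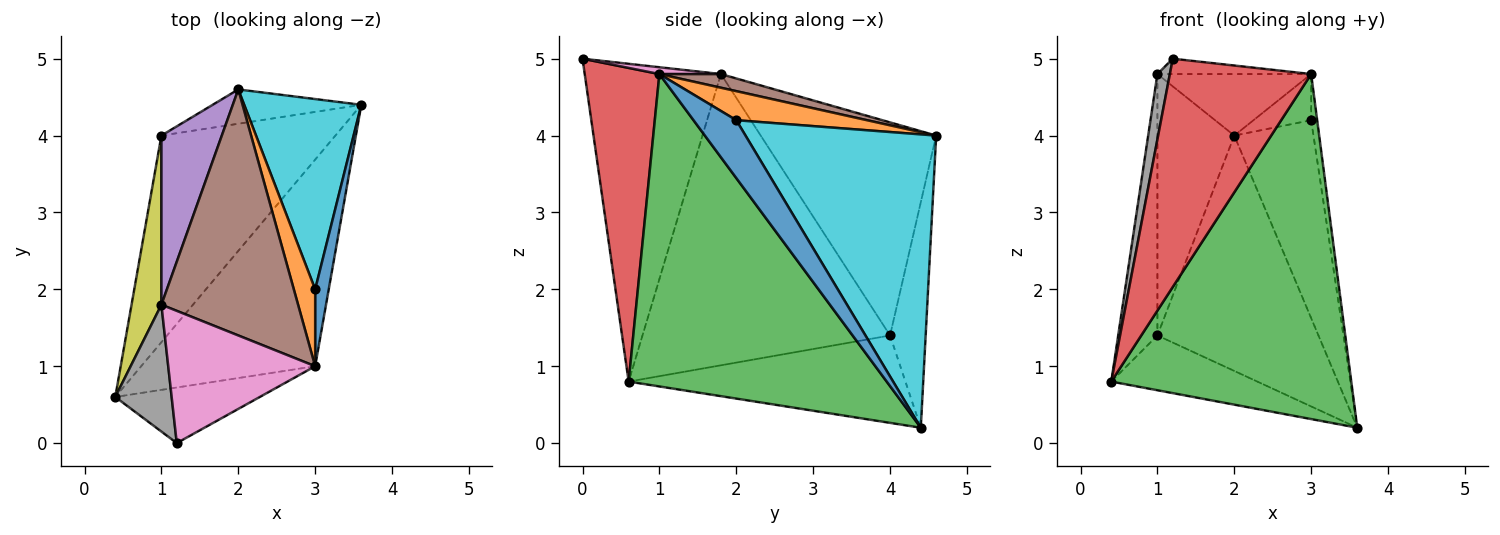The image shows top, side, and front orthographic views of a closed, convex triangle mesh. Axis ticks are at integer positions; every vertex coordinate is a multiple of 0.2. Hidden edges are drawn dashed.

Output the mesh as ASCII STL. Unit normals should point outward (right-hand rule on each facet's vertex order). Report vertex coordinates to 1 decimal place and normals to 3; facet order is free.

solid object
 facet normal -0.437 0.231 -0.870
  outer loop
   vertex 1.0 4.0 1.4
   vertex 3.6 4.4 0.2
   vertex 0.4 0.6 0.8
  endloop
 endfacet
 facet normal -0.214 0.967 -0.141
  outer loop
   vertex 1.0 4.0 1.4
   vertex 2.0 4.6 4.0
   vertex 3.6 4.4 0.2
  endloop
 endfacet
 facet normal 0.678 -0.631 -0.378
  outer loop
   vertex 3.0 1.0 4.8
   vertex 0.4 0.6 0.8
   vertex 3.6 4.4 0.2
  endloop
 endfacet
 facet normal 0.457 -0.864 -0.210
  outer loop
   vertex 3.0 1.0 4.8
   vertex 1.2 0.0 5.0
   vertex 0.4 0.6 0.8
  endloop
 endfacet
 facet normal -0.887 0.388 0.251
  outer loop
   vertex 1.0 1.8 4.8
   vertex 2.0 4.6 4.0
   vertex 1.0 4.0 1.4
  endloop
 endfacet
 facet normal 0.097 0.241 0.966
  outer loop
   vertex 1.0 1.8 4.8
   vertex 3.0 1.0 4.8
   vertex 2.0 4.6 4.0
  endloop
 endfacet
 facet normal 0.046 0.115 0.992
  outer loop
   vertex 1.0 1.8 4.8
   vertex 1.2 0.0 5.0
   vertex 3.0 1.0 4.8
  endloop
 endfacet
 facet normal -0.981 -0.090 0.174
  outer loop
   vertex 1.0 1.8 4.8
   vertex 0.4 0.6 0.8
   vertex 1.2 0.0 5.0
  endloop
 endfacet
 facet normal -0.983 0.156 0.101
  outer loop
   vertex 1.0 1.8 4.8
   vertex 1.0 4.0 1.4
   vertex 0.4 0.6 0.8
  endloop
 endfacet
 facet normal 0.867 0.360 0.346
  outer loop
   vertex 3.0 2.0 4.2
   vertex 3.6 4.4 0.2
   vertex 2.0 4.6 4.0
  endloop
 endfacet
 facet normal 0.965 0.136 0.226
  outer loop
   vertex 3.0 2.0 4.2
   vertex 3.0 1.0 4.8
   vertex 3.6 4.4 0.2
  endloop
 endfacet
 facet normal 0.759 0.335 0.558
  outer loop
   vertex 3.0 2.0 4.2
   vertex 2.0 4.6 4.0
   vertex 3.0 1.0 4.8
  endloop
 endfacet
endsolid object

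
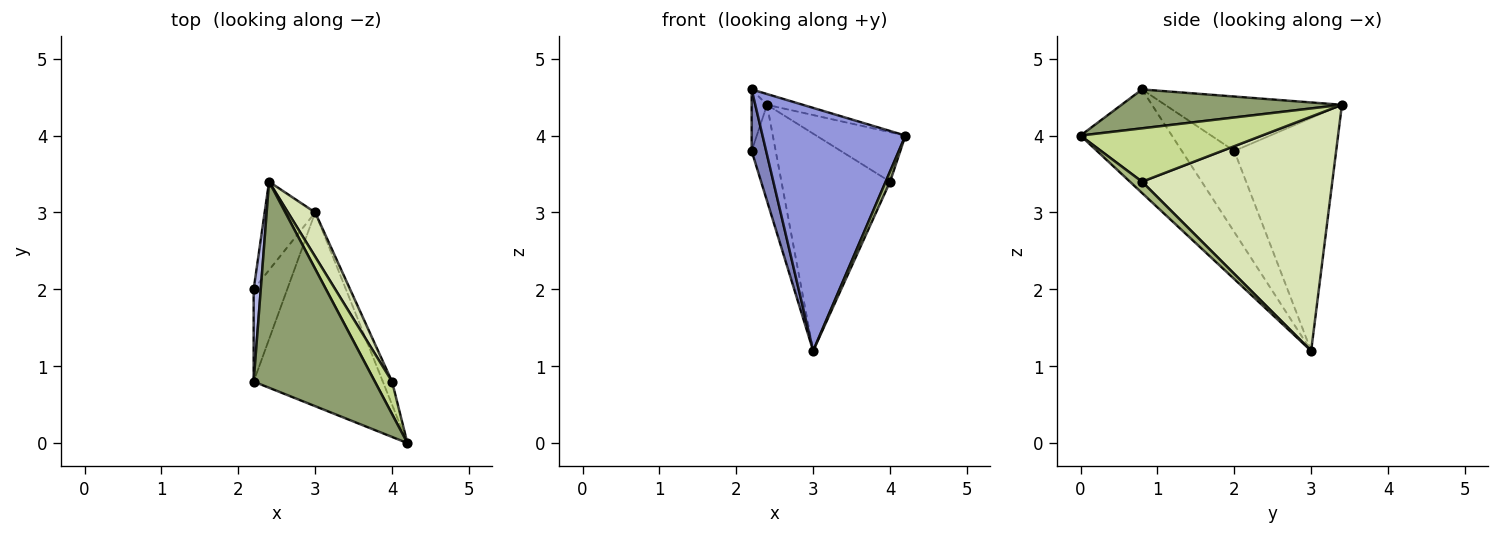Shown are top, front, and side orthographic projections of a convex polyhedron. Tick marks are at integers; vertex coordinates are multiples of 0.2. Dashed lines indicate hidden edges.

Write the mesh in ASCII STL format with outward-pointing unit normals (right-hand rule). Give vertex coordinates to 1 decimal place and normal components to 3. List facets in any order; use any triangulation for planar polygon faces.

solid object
 facet normal -0.952 0.225 -0.207
  outer loop
   vertex 2.4 3.4 4.4
   vertex 3.0 3.0 1.2
   vertex 2.2 2.0 3.8
  endloop
 endfacet
 facet normal -0.895 -0.247 -0.371
  outer loop
   vertex 2.2 0.8 4.6
   vertex 2.2 2.0 3.8
   vertex 3.0 3.0 1.2
  endloop
 endfacet
 facet normal -0.447 -0.699 -0.558
  outer loop
   vertex 2.2 0.8 4.6
   vertex 3.0 3.0 1.2
   vertex 4.2 0.0 4.0
  endloop
 endfacet
 facet normal -0.988 0.086 0.129
  outer loop
   vertex 2.2 0.8 4.6
   vertex 2.4 3.4 4.4
   vertex 2.2 2.0 3.8
  endloop
 endfacet
 facet normal 0.305 0.050 0.951
  outer loop
   vertex 2.2 0.8 4.6
   vertex 4.2 0.0 4.0
   vertex 2.4 3.4 4.4
  endloop
 endfacet
 facet normal 0.745 -0.271 -0.610
  outer loop
   vertex 4.0 0.8 3.4
   vertex 4.2 0.0 4.0
   vertex 3.0 3.0 1.2
  endloop
 endfacet
 facet normal 0.862 0.424 0.278
  outer loop
   vertex 4.0 0.8 3.4
   vertex 2.4 3.4 4.4
   vertex 4.2 0.0 4.0
  endloop
 endfacet
 facet normal 0.864 0.493 0.100
  outer loop
   vertex 4.0 0.8 3.4
   vertex 3.0 3.0 1.2
   vertex 2.4 3.4 4.4
  endloop
 endfacet
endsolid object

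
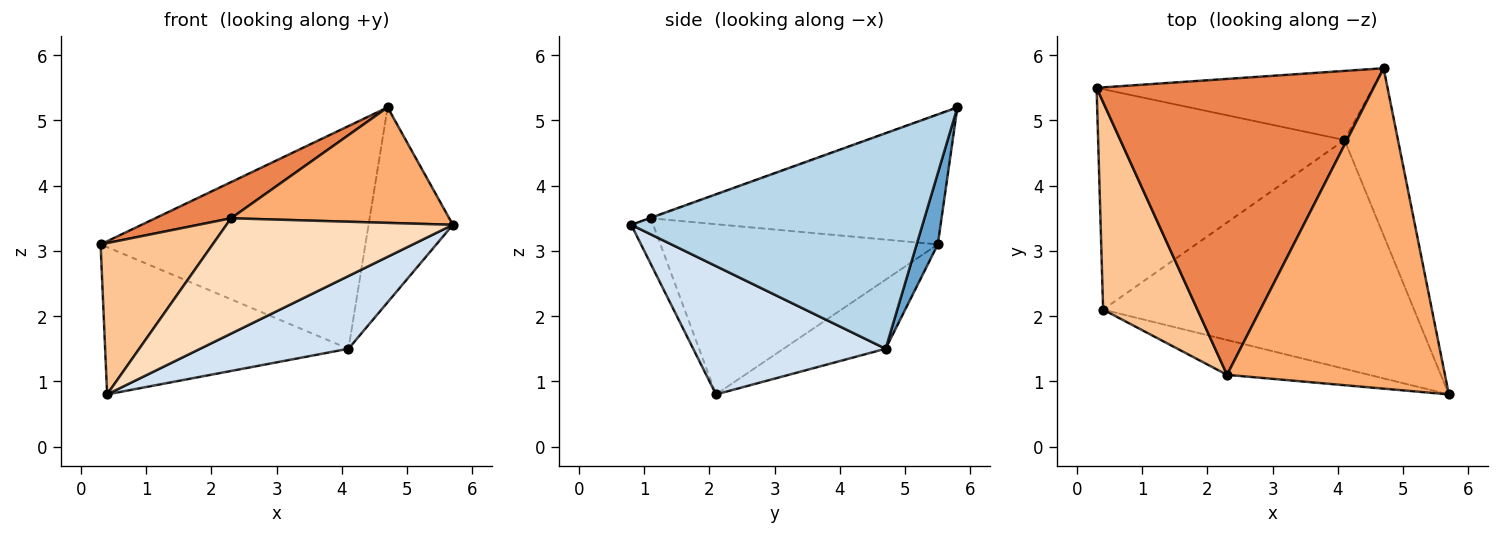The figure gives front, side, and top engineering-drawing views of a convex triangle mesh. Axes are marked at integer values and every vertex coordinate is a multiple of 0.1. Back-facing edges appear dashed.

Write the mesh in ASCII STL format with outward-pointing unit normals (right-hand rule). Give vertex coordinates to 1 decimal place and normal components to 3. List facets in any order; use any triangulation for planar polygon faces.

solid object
 facet normal 0.076 0.952 -0.295
  outer loop
   vertex 4.1 4.7 1.5
   vertex 0.3 5.5 3.1
   vertex 4.7 5.8 5.2
  endloop
 endfacet
 facet normal -0.227 0.541 -0.810
  outer loop
   vertex 4.1 4.7 1.5
   vertex 0.4 2.1 0.8
   vertex 0.3 5.5 3.1
  endloop
 endfacet
 facet normal 0.934 0.270 -0.232
  outer loop
   vertex 4.1 4.7 1.5
   vertex 4.7 5.8 5.2
   vertex 5.7 0.8 3.4
  endloop
 endfacet
 facet normal 0.366 -0.282 -0.887
  outer loop
   vertex 4.1 4.7 1.5
   vertex 5.7 0.8 3.4
   vertex 0.4 2.1 0.8
  endloop
 endfacet
 facet normal -0.422 -0.110 0.900
  outer loop
   vertex 2.3 1.1 3.5
   vertex 4.7 5.8 5.2
   vertex 0.3 5.5 3.1
  endloop
 endfacet
 facet normal -0.002 -0.339 0.941
  outer loop
   vertex 2.3 1.1 3.5
   vertex 5.7 0.8 3.4
   vertex 4.7 5.8 5.2
  endloop
 endfacet
 facet normal -0.825 -0.333 0.457
  outer loop
   vertex 2.3 1.1 3.5
   vertex 0.3 5.5 3.1
   vertex 0.4 2.1 0.8
  endloop
 endfacet
 facet normal -0.093 -0.953 -0.288
  outer loop
   vertex 2.3 1.1 3.5
   vertex 0.4 2.1 0.8
   vertex 5.7 0.8 3.4
  endloop
 endfacet
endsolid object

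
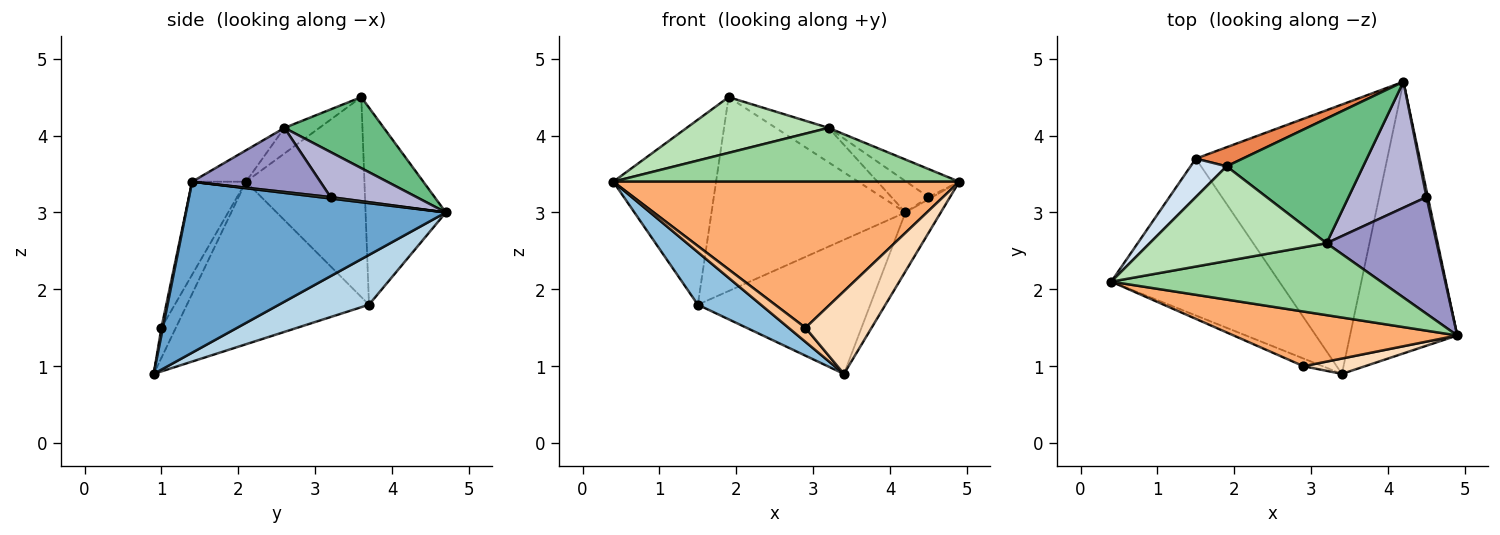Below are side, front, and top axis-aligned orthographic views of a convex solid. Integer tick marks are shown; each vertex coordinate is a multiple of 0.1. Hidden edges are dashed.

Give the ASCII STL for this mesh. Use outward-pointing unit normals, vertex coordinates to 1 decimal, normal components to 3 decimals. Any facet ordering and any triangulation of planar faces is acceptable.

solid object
 facet normal 0.842 0.115 -0.528
  outer loop
   vertex 3.4 0.9 0.9
   vertex 4.2 4.7 3.0
   vertex 4.9 1.4 3.4
  endloop
 endfacet
 facet normal -0.676 -0.234 -0.699
  outer loop
   vertex 1.5 3.7 1.8
   vertex 3.4 0.9 0.9
   vertex 0.4 2.1 3.4
  endloop
 endfacet
 facet normal 0.227 0.434 -0.872
  outer loop
   vertex 1.5 3.7 1.8
   vertex 4.2 4.7 3.0
   vertex 3.4 0.9 0.9
  endloop
 endfacet
 facet normal -0.748 0.649 0.135
  outer loop
   vertex 1.9 3.6 4.5
   vertex 1.5 3.7 1.8
   vertex 0.4 2.1 3.4
  endloop
 endfacet
 facet normal -0.381 0.920 0.091
  outer loop
   vertex 1.9 3.6 4.5
   vertex 4.2 4.7 3.0
   vertex 1.5 3.7 1.8
  endloop
 endfacet
 facet normal -0.144 -0.927 0.347
  outer loop
   vertex 2.9 1.0 1.5
   vertex 4.9 1.4 3.4
   vertex 0.4 2.1 3.4
  endloop
 endfacet
 facet normal -0.600 -0.702 -0.383
  outer loop
   vertex 2.9 1.0 1.5
   vertex 0.4 2.1 3.4
   vertex 3.4 0.9 0.9
  endloop
 endfacet
 facet normal 0.023 -0.983 0.183
  outer loop
   vertex 2.9 1.0 1.5
   vertex 3.4 0.9 0.9
   vertex 4.9 1.4 3.4
  endloop
 endfacet
 facet normal 0.448 0.238 0.862
  outer loop
   vertex 3.2 2.6 4.1
   vertex 4.2 4.7 3.0
   vertex 1.9 3.6 4.5
  endloop
 endfacet
 facet normal -0.093 -0.597 0.797
  outer loop
   vertex 3.2 2.6 4.1
   vertex 0.4 2.1 3.4
   vertex 4.9 1.4 3.4
  endloop
 endfacet
 facet normal -0.124 -0.503 0.855
  outer loop
   vertex 3.2 2.6 4.1
   vertex 1.9 3.6 4.5
   vertex 0.4 2.1 3.4
  endloop
 endfacet
 facet normal 0.688 0.229 0.688
  outer loop
   vertex 4.5 3.2 3.2
   vertex 4.9 1.4 3.4
   vertex 4.2 4.7 3.0
  endloop
 endfacet
 facet normal 0.492 0.203 0.846
  outer loop
   vertex 4.5 3.2 3.2
   vertex 3.2 2.6 4.1
   vertex 4.9 1.4 3.4
  endloop
 endfacet
 facet normal 0.489 0.211 0.847
  outer loop
   vertex 4.5 3.2 3.2
   vertex 4.2 4.7 3.0
   vertex 3.2 2.6 4.1
  endloop
 endfacet
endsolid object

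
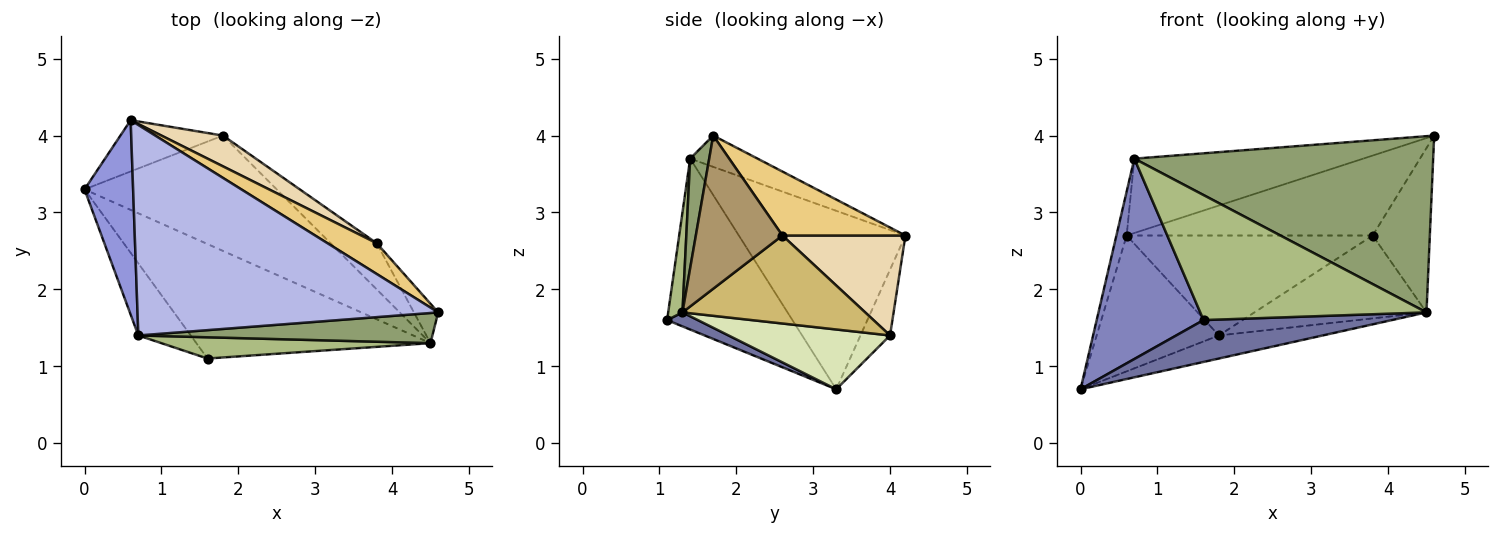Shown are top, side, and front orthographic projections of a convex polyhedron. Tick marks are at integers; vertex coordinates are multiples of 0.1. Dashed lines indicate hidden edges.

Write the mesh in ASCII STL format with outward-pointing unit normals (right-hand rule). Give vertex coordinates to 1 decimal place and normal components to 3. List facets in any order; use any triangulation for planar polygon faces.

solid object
 facet normal 0.056 -0.343 -0.938
  outer loop
   vertex 4.5 1.3 1.7
   vertex 1.6 1.1 1.6
   vertex 0.0 3.3 0.7
  endloop
 endfacet
 facet normal -0.741 -0.632 -0.227
  outer loop
   vertex 0.7 1.4 3.7
   vertex 0.0 3.3 0.7
   vertex 1.6 1.1 1.6
  endloop
 endfacet
 facet normal -0.963 0.059 0.262
  outer loop
   vertex 0.7 1.4 3.7
   vertex 0.6 4.2 2.7
   vertex 0.0 3.3 0.7
  endloop
 endfacet
 facet normal -0.098 0.332 0.938
  outer loop
   vertex 0.7 1.4 3.7
   vertex 4.6 1.7 4.0
   vertex 0.6 4.2 2.7
  endloop
 endfacet
 facet normal 0.063 -0.984 0.168
  outer loop
   vertex 0.7 1.4 3.7
   vertex 4.5 1.3 1.7
   vertex 4.6 1.7 4.0
  endloop
 endfacet
 facet normal 0.062 -0.984 0.167
  outer loop
   vertex 0.7 1.4 3.7
   vertex 1.6 1.1 1.6
   vertex 4.5 1.3 1.7
  endloop
 endfacet
 facet normal -0.221 0.912 -0.344
  outer loop
   vertex 1.8 4.0 1.4
   vertex 0.0 3.3 0.7
   vertex 0.6 4.2 2.7
  endloop
 endfacet
 facet normal 0.292 0.188 -0.938
  outer loop
   vertex 1.8 4.0 1.4
   vertex 4.5 1.3 1.7
   vertex 0.0 3.3 0.7
  endloop
 endfacet
 facet normal 0.827 0.546 -0.131
  outer loop
   vertex 3.8 2.6 2.7
   vertex 4.6 1.7 4.0
   vertex 4.5 1.3 1.7
  endloop
 endfacet
 facet normal 0.680 0.641 -0.357
  outer loop
   vertex 3.8 2.6 2.7
   vertex 4.5 1.3 1.7
   vertex 1.8 4.0 1.4
  endloop
 endfacet
 facet normal 0.423 0.846 0.325
  outer loop
   vertex 3.8 2.6 2.7
   vertex 0.6 4.2 2.7
   vertex 4.6 1.7 4.0
  endloop
 endfacet
 facet normal 0.431 0.862 0.265
  outer loop
   vertex 3.8 2.6 2.7
   vertex 1.8 4.0 1.4
   vertex 0.6 4.2 2.7
  endloop
 endfacet
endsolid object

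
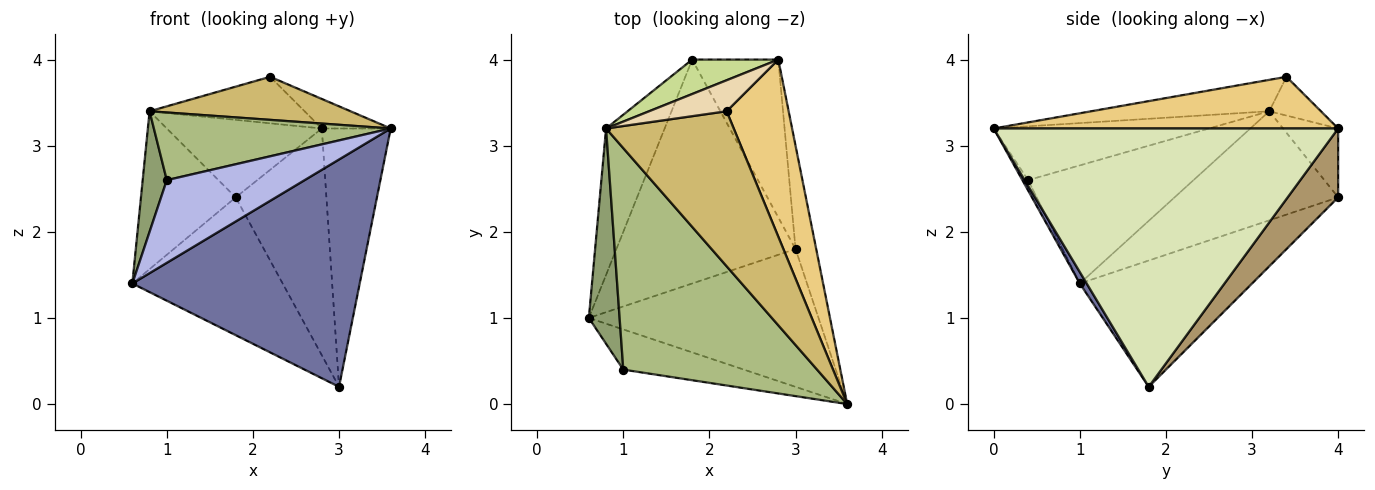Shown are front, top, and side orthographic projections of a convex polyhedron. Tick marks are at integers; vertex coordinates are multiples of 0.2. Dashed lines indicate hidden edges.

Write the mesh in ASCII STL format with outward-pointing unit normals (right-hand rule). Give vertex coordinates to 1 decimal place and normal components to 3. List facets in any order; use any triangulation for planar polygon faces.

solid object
 facet normal 0.026 -0.855 -0.518
  outer loop
   vertex 3.0 1.8 0.2
   vertex 3.6 0.0 3.2
   vertex 0.6 1.0 1.4
  endloop
 endfacet
 facet normal -0.515 0.449 -0.730
  outer loop
   vertex 3.0 1.8 0.2
   vertex 0.6 1.0 1.4
   vertex 1.8 4.0 2.4
  endloop
 endfacet
 facet normal -0.785 0.454 -0.421
  outer loop
   vertex 0.8 3.2 3.4
   vertex 1.8 4.0 2.4
   vertex 0.6 1.0 1.4
  endloop
 endfacet
 facet normal -0.037 -0.899 -0.437
  outer loop
   vertex 1.0 0.4 2.6
   vertex 0.6 1.0 1.4
   vertex 3.6 0.0 3.2
  endloop
 endfacet
 facet normal -0.958 -0.140 0.250
  outer loop
   vertex 1.0 0.4 2.6
   vertex 0.8 3.2 3.4
   vertex 0.6 1.0 1.4
  endloop
 endfacet
 facet normal -0.257 -0.282 0.924
  outer loop
   vertex 1.0 0.4 2.6
   vertex 3.6 0.0 3.2
   vertex 0.8 3.2 3.4
  endloop
 endfacet
 facet normal -0.309 0.869 0.386
  outer loop
   vertex 2.8 4.0 3.2
   vertex 1.8 4.0 2.4
   vertex 0.8 3.2 3.4
  endloop
 endfacet
 facet normal 0.978 0.196 -0.078
  outer loop
   vertex 2.8 4.0 3.2
   vertex 3.6 0.0 3.2
   vertex 3.0 1.8 0.2
  endloop
 endfacet
 facet normal 0.416 0.746 -0.520
  outer loop
   vertex 2.8 4.0 3.2
   vertex 3.0 1.8 0.2
   vertex 1.8 4.0 2.4
  endloop
 endfacet
 facet normal -0.231 -0.260 0.938
  outer loop
   vertex 2.2 3.4 3.8
   vertex 0.8 3.2 3.4
   vertex 3.6 0.0 3.2
  endloop
 endfacet
 facet normal 0.635 0.127 0.762
  outer loop
   vertex 2.2 3.4 3.8
   vertex 3.6 0.0 3.2
   vertex 2.8 4.0 3.2
  endloop
 endfacet
 facet normal -0.267 0.802 0.535
  outer loop
   vertex 2.2 3.4 3.8
   vertex 2.8 4.0 3.2
   vertex 0.8 3.2 3.4
  endloop
 endfacet
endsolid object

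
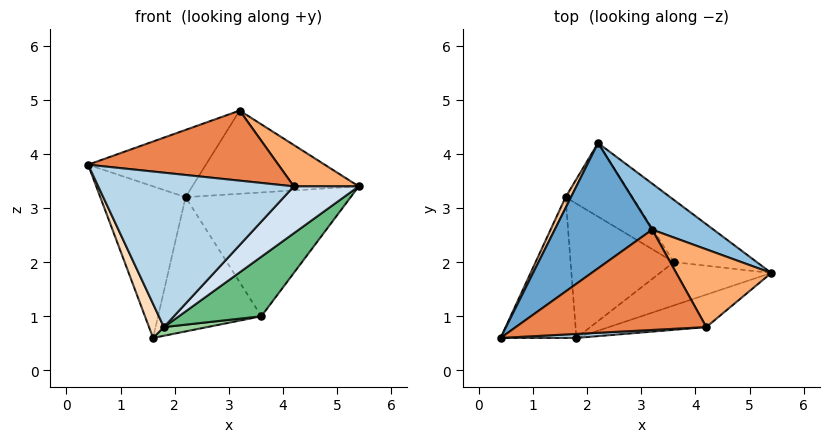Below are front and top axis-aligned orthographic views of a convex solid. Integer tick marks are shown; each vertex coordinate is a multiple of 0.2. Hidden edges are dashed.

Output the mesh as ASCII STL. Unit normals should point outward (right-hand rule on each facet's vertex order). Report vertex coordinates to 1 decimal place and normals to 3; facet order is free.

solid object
 facet normal -0.547 0.396 0.738
  outer loop
   vertex 3.2 2.6 4.8
   vertex 2.2 4.2 3.2
   vertex 0.4 0.6 3.8
  endloop
 endfacet
 facet normal 0.531 0.742 0.410
  outer loop
   vertex 3.2 2.6 4.8
   vertex 5.4 1.8 3.4
   vertex 2.2 4.2 3.2
  endloop
 endfacet
 facet normal 0.055 -0.998 0.026
  outer loop
   vertex 4.2 0.8 3.4
   vertex 0.4 0.6 3.8
   vertex 1.8 0.6 0.8
  endloop
 endfacet
 facet normal 0.565 -0.678 -0.470
  outer loop
   vertex 4.2 0.8 3.4
   vertex 1.8 0.6 0.8
   vertex 5.4 1.8 3.4
  endloop
 endfacet
 facet normal 0.116 -0.569 0.814
  outer loop
   vertex 4.2 0.8 3.4
   vertex 3.2 2.6 4.8
   vertex 0.4 0.6 3.8
  endloop
 endfacet
 facet normal 0.364 -0.437 0.822
  outer loop
   vertex 4.2 0.8 3.4
   vertex 5.4 1.8 3.4
   vertex 3.2 2.6 4.8
  endloop
 endfacet
 facet normal -0.892 0.451 0.032
  outer loop
   vertex 1.6 3.2 0.6
   vertex 0.4 0.6 3.8
   vertex 2.2 4.2 3.2
  endloop
 endfacet
 facet normal -0.901 -0.102 -0.421
  outer loop
   vertex 1.6 3.2 0.6
   vertex 1.8 0.6 0.8
   vertex 0.4 0.6 3.8
  endloop
 endfacet
 facet normal 0.570 -0.664 -0.483
  outer loop
   vertex 3.6 2.0 1.0
   vertex 5.4 1.8 3.4
   vertex 1.8 0.6 0.8
  endloop
 endfacet
 facet normal 0.159 -0.064 -0.985
  outer loop
   vertex 3.6 2.0 1.0
   vertex 1.8 0.6 0.8
   vertex 1.6 3.2 0.6
  endloop
 endfacet
 facet normal 0.572 0.733 -0.368
  outer loop
   vertex 3.6 2.0 1.0
   vertex 2.2 4.2 3.2
   vertex 5.4 1.8 3.4
  endloop
 endfacet
 facet normal 0.528 0.744 -0.408
  outer loop
   vertex 3.6 2.0 1.0
   vertex 1.6 3.2 0.6
   vertex 2.2 4.2 3.2
  endloop
 endfacet
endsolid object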